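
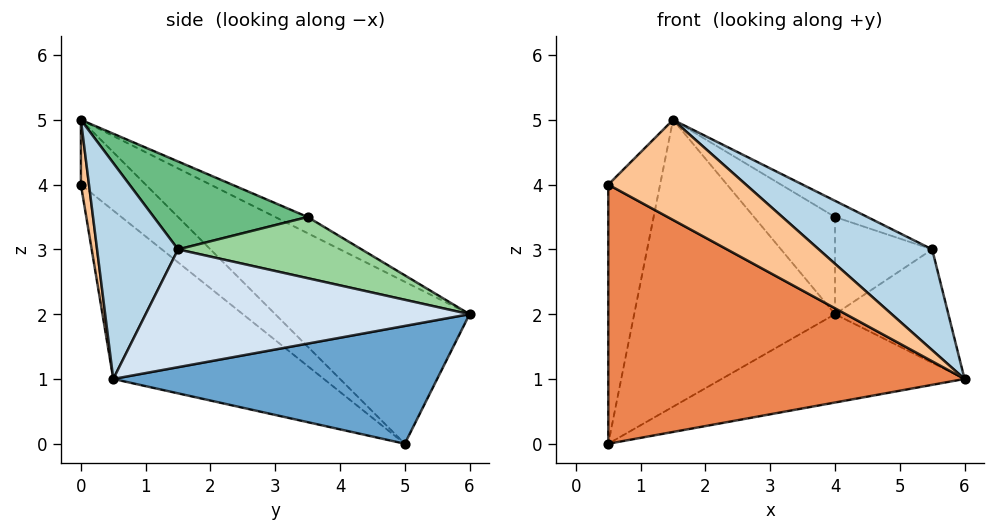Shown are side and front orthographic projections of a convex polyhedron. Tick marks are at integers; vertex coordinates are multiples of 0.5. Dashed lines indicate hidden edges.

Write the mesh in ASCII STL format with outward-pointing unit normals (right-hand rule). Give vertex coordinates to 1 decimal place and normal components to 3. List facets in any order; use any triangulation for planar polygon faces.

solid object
 facet normal 0.406 0.304 -0.862
  outer loop
   vertex 4.0 6.0 2.0
   vertex 6.0 0.5 1.0
   vertex 0.5 5.0 0.0
  endloop
 endfacet
 facet normal -0.528 0.545 0.651
  outer loop
   vertex 4.0 6.0 2.0
   vertex 0.5 5.0 0.0
   vertex 1.5 0.0 5.0
  endloop
 endfacet
 facet normal 0.509 -0.712 0.483
  outer loop
   vertex 5.5 1.5 3.0
   vertex 1.5 0.0 5.0
   vertex 6.0 0.5 1.0
  endloop
 endfacet
 facet normal 0.942 0.330 0.071
  outer loop
   vertex 5.5 1.5 3.0
   vertex 6.0 0.5 1.0
   vertex 4.0 6.0 2.0
  endloop
 endfacet
 facet normal -0.346 -0.586 -0.733
  outer loop
   vertex 0.5 0.0 4.0
   vertex 0.5 5.0 0.0
   vertex 6.0 0.5 1.0
  endloop
 endfacet
 facet normal -0.615 0.492 0.615
  outer loop
   vertex 0.5 0.0 4.0
   vertex 1.5 0.0 5.0
   vertex 0.5 5.0 0.0
  endloop
 endfacet
 facet normal 0.059 -0.997 -0.059
  outer loop
   vertex 0.5 0.0 4.0
   vertex 6.0 0.5 1.0
   vertex 1.5 0.0 5.0
  endloop
 endfacet
 facet normal -0.202 0.504 0.840
  outer loop
   vertex 4.0 3.5 3.5
   vertex 4.0 6.0 2.0
   vertex 1.5 0.0 5.0
  endloop
 endfacet
 facet normal 0.419 0.088 0.904
  outer loop
   vertex 4.0 3.5 3.5
   vertex 1.5 0.0 5.0
   vertex 5.5 1.5 3.0
  endloop
 endfacet
 facet normal 0.697 0.369 0.615
  outer loop
   vertex 4.0 3.5 3.5
   vertex 5.5 1.5 3.0
   vertex 4.0 6.0 2.0
  endloop
 endfacet
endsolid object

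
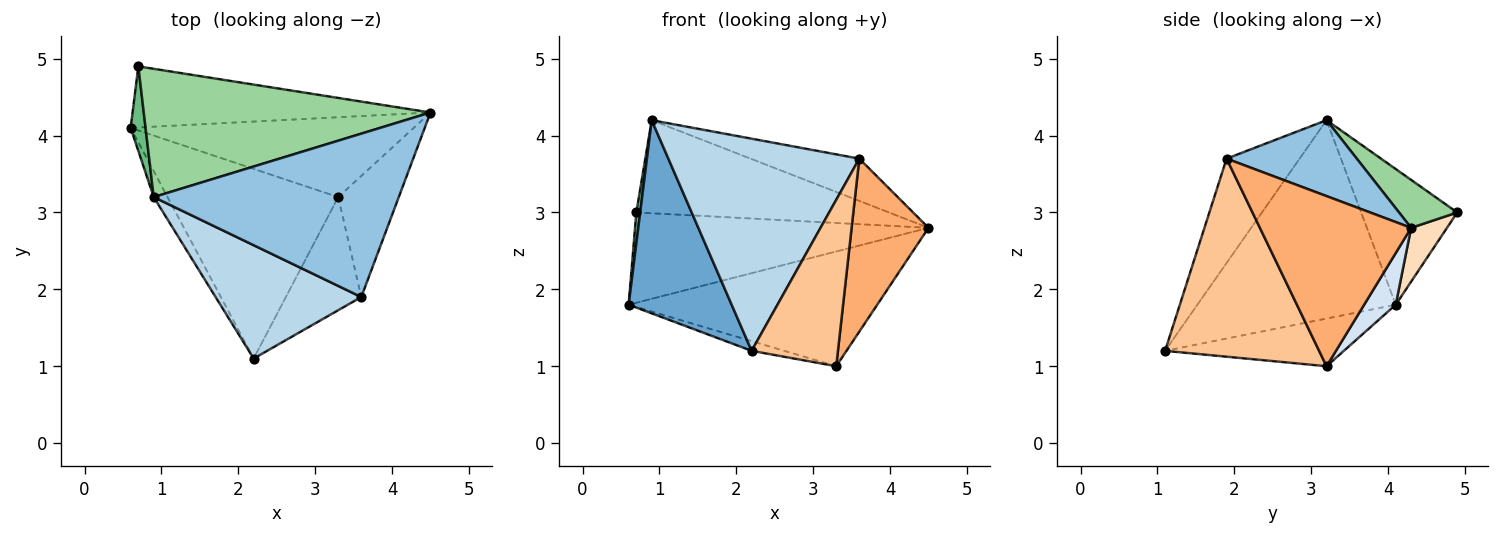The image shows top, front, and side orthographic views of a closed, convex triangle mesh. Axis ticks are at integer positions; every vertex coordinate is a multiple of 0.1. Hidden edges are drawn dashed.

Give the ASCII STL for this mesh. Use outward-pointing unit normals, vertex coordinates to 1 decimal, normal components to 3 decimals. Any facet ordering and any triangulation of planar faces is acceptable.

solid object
 facet normal -0.886 -0.460 -0.062
  outer loop
   vertex 0.9 3.2 4.2
   vertex 0.6 4.1 1.8
   vertex 2.2 1.1 1.2
  endloop
 endfacet
 facet normal 0.287 0.240 0.927
  outer loop
   vertex 3.6 1.9 3.7
   vertex 4.5 4.3 2.8
   vertex 0.9 3.2 4.2
  endloop
 endfacet
 facet normal -0.320 -0.836 0.446
  outer loop
   vertex 3.6 1.9 3.7
   vertex 0.9 3.2 4.2
   vertex 2.2 1.1 1.2
  endloop
 endfacet
 facet normal 0.104 0.816 -0.568
  outer loop
   vertex 3.3 3.2 1.0
   vertex 0.6 4.1 1.8
   vertex 4.5 4.3 2.8
  endloop
 endfacet
 facet normal -0.269 0.049 -0.962
  outer loop
   vertex 3.3 3.2 1.0
   vertex 2.2 1.1 1.2
   vertex 0.6 4.1 1.8
  endloop
 endfacet
 facet normal 0.850 -0.432 -0.302
  outer loop
   vertex 3.3 3.2 1.0
   vertex 4.5 4.3 2.8
   vertex 3.6 1.9 3.7
  endloop
 endfacet
 facet normal 0.828 -0.464 -0.315
  outer loop
   vertex 3.3 3.2 1.0
   vertex 3.6 1.9 3.7
   vertex 2.2 1.1 1.2
  endloop
 endfacet
 facet normal 0.101 0.824 -0.558
  outer loop
   vertex 0.7 4.9 3.0
   vertex 4.5 4.3 2.8
   vertex 0.6 4.1 1.8
  endloop
 endfacet
 facet normal -0.993 -0.040 0.109
  outer loop
   vertex 0.7 4.9 3.0
   vertex 0.6 4.1 1.8
   vertex 0.9 3.2 4.2
  endloop
 endfacet
 facet normal 0.134 0.582 0.802
  outer loop
   vertex 0.7 4.9 3.0
   vertex 0.9 3.2 4.2
   vertex 4.5 4.3 2.8
  endloop
 endfacet
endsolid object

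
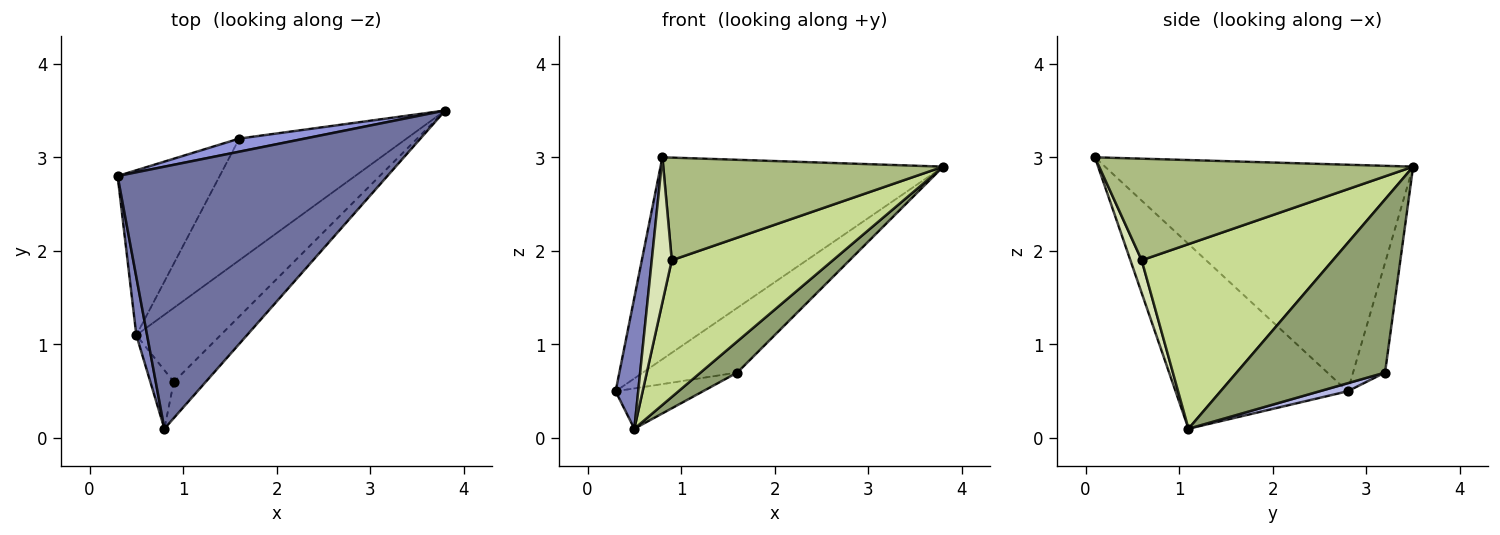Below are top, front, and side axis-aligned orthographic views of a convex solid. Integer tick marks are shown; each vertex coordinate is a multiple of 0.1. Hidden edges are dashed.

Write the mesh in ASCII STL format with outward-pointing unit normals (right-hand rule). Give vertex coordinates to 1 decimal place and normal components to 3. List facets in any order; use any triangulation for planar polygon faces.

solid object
 facet normal -0.554 0.508 0.660
  outer loop
   vertex 0.8 0.1 3.0
   vertex 3.8 3.5 2.9
   vertex 0.3 2.8 0.5
  endloop
 endfacet
 facet normal -0.990 -0.130 0.058
  outer loop
   vertex 0.5 1.1 0.1
   vertex 0.8 0.1 3.0
   vertex 0.3 2.8 0.5
  endloop
 endfacet
 facet normal -0.315 0.930 0.188
  outer loop
   vertex 1.6 3.2 0.7
   vertex 0.3 2.8 0.5
   vertex 3.8 3.5 2.9
  endloop
 endfacet
 facet normal 0.076 0.237 -0.969
  outer loop
   vertex 1.6 3.2 0.7
   vertex 0.5 1.1 0.1
   vertex 0.3 2.8 0.5
  endloop
 endfacet
 facet normal 0.708 -0.175 -0.684
  outer loop
   vertex 1.6 3.2 0.7
   vertex 3.8 3.5 2.9
   vertex 0.5 1.1 0.1
  endloop
 endfacet
 facet normal 0.727 -0.648 -0.228
  outer loop
   vertex 0.9 0.6 1.9
   vertex 3.8 3.5 2.9
   vertex 0.8 0.1 3.0
  endloop
 endfacet
 facet normal 0.722 -0.608 -0.329
  outer loop
   vertex 0.9 0.6 1.9
   vertex 0.5 1.1 0.1
   vertex 3.8 3.5 2.9
  endloop
 endfacet
 facet normal 0.464 -0.822 -0.331
  outer loop
   vertex 0.9 0.6 1.9
   vertex 0.8 0.1 3.0
   vertex 0.5 1.1 0.1
  endloop
 endfacet
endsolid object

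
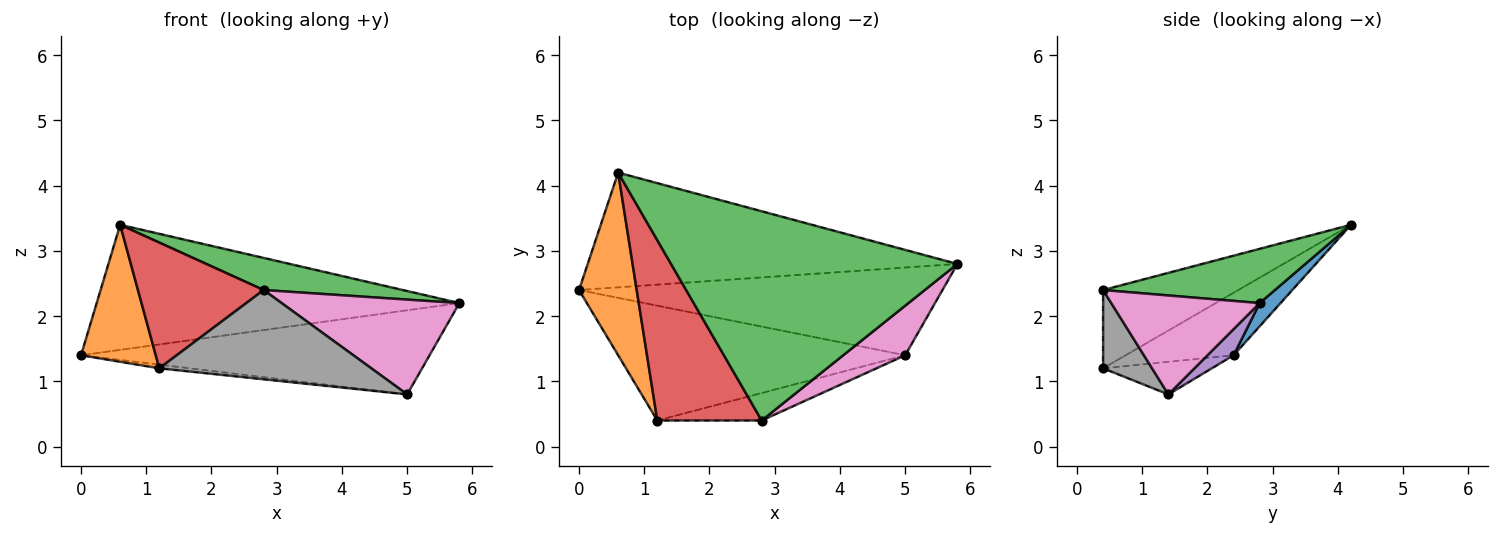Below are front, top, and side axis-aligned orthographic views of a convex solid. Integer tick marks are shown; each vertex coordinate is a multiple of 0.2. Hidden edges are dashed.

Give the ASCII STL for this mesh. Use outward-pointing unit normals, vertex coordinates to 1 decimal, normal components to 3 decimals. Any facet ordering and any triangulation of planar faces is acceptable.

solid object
 facet normal 0.042 0.736 -0.675
  outer loop
   vertex 0.6 4.2 3.4
   vertex 5.8 2.8 2.2
   vertex 0.0 2.4 1.4
  endloop
 endfacet
 facet normal -0.655 -0.453 0.605
  outer loop
   vertex 0.6 4.2 3.4
   vertex 0.0 2.4 1.4
   vertex 1.2 0.4 1.2
  endloop
 endfacet
 facet normal 0.184 -0.149 0.972
  outer loop
   vertex 2.8 0.4 2.4
   vertex 5.8 2.8 2.2
   vertex 0.6 4.2 3.4
  endloop
 endfacet
 facet normal -0.524 -0.487 0.699
  outer loop
   vertex 2.8 0.4 2.4
   vertex 0.6 4.2 3.4
   vertex 1.2 0.4 1.2
  endloop
 endfacet
 facet normal 0.052 0.691 -0.721
  outer loop
   vertex 5.0 1.4 0.8
   vertex 0.0 2.4 1.4
   vertex 5.8 2.8 2.2
  endloop
 endfacet
 facet normal -0.113 0.032 -0.993
  outer loop
   vertex 5.0 1.4 0.8
   vertex 1.2 0.4 1.2
   vertex 0.0 2.4 1.4
  endloop
 endfacet
 facet normal 0.595 -0.712 0.373
  outer loop
   vertex 5.0 1.4 0.8
   vertex 5.8 2.8 2.2
   vertex 2.8 0.4 2.4
  endloop
 endfacet
 facet normal 0.215 -0.933 -0.287
  outer loop
   vertex 5.0 1.4 0.8
   vertex 2.8 0.4 2.4
   vertex 1.2 0.4 1.2
  endloop
 endfacet
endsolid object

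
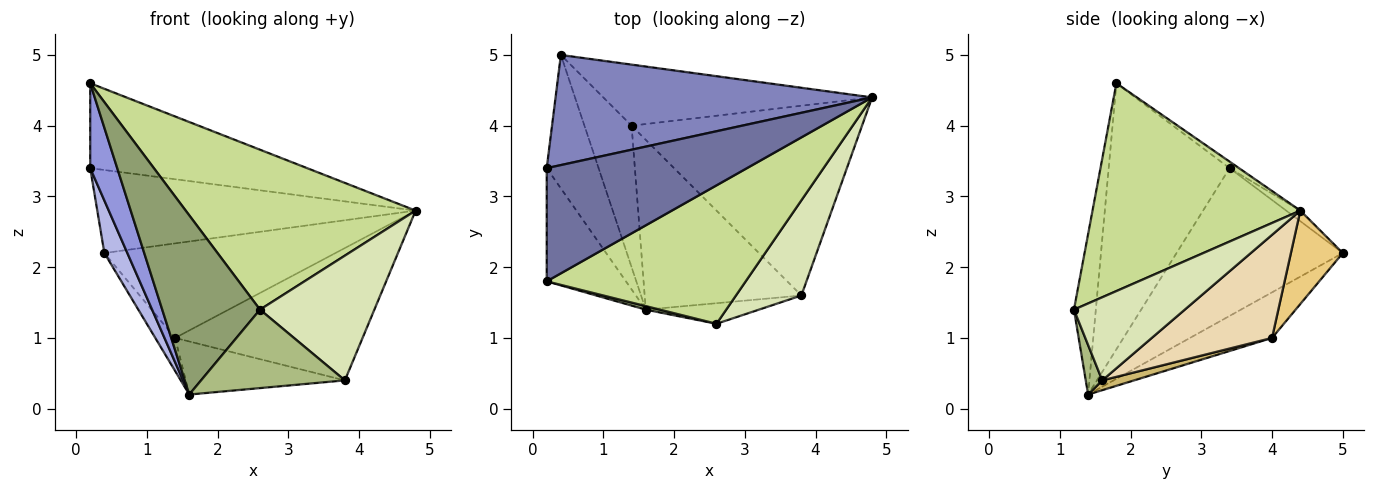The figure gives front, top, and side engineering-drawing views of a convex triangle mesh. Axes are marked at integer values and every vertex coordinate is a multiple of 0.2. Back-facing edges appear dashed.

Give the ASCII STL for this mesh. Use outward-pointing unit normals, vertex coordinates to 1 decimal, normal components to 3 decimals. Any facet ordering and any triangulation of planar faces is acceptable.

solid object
 facet normal -0.026 0.600 0.800
  outer loop
   vertex 0.2 3.4 3.4
   vertex 0.2 1.8 4.6
   vertex 4.8 4.4 2.8
  endloop
 endfacet
 facet normal -0.027 0.602 0.798
  outer loop
   vertex 0.2 3.4 3.4
   vertex 4.8 4.4 2.8
   vertex 0.4 5.0 2.2
  endloop
 endfacet
 facet normal -0.937 -0.209 -0.279
  outer loop
   vertex 0.2 3.4 3.4
   vertex 1.6 1.4 0.2
   vertex 0.2 1.8 4.6
  endloop
 endfacet
 facet normal -0.936 -0.129 -0.328
  outer loop
   vertex 0.2 3.4 3.4
   vertex 0.4 5.0 2.2
   vertex 1.6 1.4 0.2
  endloop
 endfacet
 facet normal -0.218 -0.976 0.019
  outer loop
   vertex 2.6 1.2 1.4
   vertex 0.2 1.8 4.6
   vertex 1.6 1.4 0.2
  endloop
 endfacet
 facet normal 0.110 -0.961 -0.252
  outer loop
   vertex 2.6 1.2 1.4
   vertex 1.6 1.4 0.2
   vertex 3.8 1.6 0.4
  endloop
 endfacet
 facet normal 0.564 -0.624 0.540
  outer loop
   vertex 2.6 1.2 1.4
   vertex 4.8 4.4 2.8
   vertex 0.2 1.8 4.6
  endloop
 endfacet
 facet normal 0.610 -0.630 0.480
  outer loop
   vertex 2.6 1.2 1.4
   vertex 3.8 1.6 0.4
   vertex 4.8 4.4 2.8
  endloop
 endfacet
 facet normal -0.685 0.165 -0.709
  outer loop
   vertex 1.4 4.0 1.0
   vertex 1.6 1.4 0.2
   vertex 0.4 5.0 2.2
  endloop
 endfacet
 facet normal 0.060 0.298 -0.953
  outer loop
   vertex 1.4 4.0 1.0
   vertex 3.8 1.6 0.4
   vertex 1.6 1.4 0.2
  endloop
 endfacet
 facet normal 0.185 0.825 -0.533
  outer loop
   vertex 1.4 4.0 1.0
   vertex 0.4 5.0 2.2
   vertex 4.8 4.4 2.8
  endloop
 endfacet
 facet normal 0.344 0.537 -0.770
  outer loop
   vertex 1.4 4.0 1.0
   vertex 4.8 4.4 2.8
   vertex 3.8 1.6 0.4
  endloop
 endfacet
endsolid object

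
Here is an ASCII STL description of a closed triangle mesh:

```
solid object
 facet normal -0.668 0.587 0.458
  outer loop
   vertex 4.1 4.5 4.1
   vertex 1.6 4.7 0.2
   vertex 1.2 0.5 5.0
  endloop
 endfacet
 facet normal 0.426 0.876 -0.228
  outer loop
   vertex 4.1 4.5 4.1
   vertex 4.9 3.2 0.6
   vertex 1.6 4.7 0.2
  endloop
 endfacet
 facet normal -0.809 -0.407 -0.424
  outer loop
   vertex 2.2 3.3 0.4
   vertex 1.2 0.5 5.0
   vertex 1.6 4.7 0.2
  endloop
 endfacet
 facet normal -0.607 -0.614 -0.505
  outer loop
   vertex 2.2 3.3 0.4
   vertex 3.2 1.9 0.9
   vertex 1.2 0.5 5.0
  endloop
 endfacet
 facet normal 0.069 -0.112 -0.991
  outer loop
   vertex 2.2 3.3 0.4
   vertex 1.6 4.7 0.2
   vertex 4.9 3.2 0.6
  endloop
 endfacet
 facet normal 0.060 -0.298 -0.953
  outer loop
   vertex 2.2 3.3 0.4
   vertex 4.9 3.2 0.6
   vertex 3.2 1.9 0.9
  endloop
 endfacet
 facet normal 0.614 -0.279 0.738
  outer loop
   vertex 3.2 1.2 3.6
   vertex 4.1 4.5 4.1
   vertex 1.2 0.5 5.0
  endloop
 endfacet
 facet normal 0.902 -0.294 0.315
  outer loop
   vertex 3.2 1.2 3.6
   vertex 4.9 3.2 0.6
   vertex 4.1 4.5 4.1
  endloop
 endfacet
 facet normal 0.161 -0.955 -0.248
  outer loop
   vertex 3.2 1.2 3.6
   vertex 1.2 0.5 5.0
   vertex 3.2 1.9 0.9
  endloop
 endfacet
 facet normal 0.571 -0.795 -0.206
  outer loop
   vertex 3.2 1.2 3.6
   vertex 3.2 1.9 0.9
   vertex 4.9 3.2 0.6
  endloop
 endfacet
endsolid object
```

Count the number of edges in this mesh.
15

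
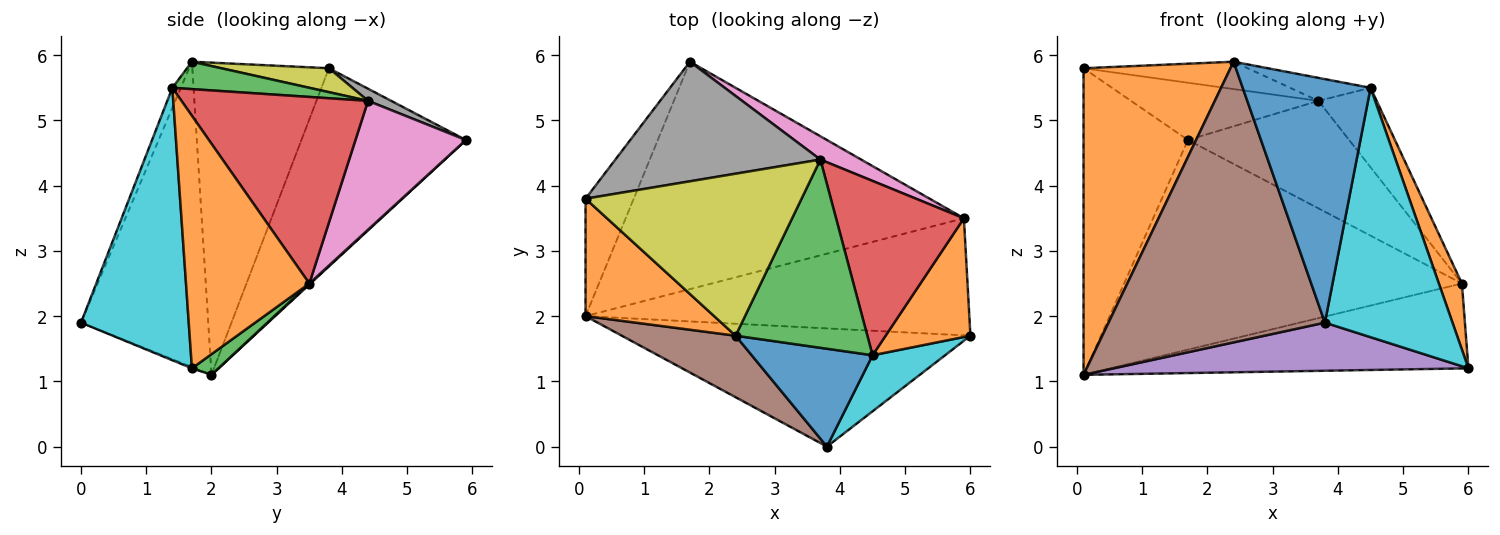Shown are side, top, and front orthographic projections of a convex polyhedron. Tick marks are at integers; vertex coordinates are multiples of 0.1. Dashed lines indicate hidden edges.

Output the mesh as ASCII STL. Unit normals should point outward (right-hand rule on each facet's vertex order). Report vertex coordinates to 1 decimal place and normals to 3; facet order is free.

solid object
 facet normal -0.827 0.525 -0.201
  outer loop
   vertex 0.1 3.8 5.8
   vertex 1.7 5.9 4.7
   vertex 0.1 2.0 1.1
  endloop
 endfacet
 facet normal -0.656 -0.705 0.270
  outer loop
   vertex 0.1 3.8 5.8
   vertex 0.1 2.0 1.1
   vertex 2.4 1.7 5.9
  endloop
 endfacet
 facet normal 0.044 0.587 -0.809
  outer loop
   vertex 5.9 3.5 2.5
   vertex 6.0 1.7 1.2
   vertex 0.1 2.0 1.1
  endloop
 endfacet
 facet normal 0.002 0.678 -0.735
  outer loop
   vertex 5.9 3.5 2.5
   vertex 0.1 2.0 1.1
   vertex 1.7 5.9 4.7
  endloop
 endfacet
 facet normal -0.003 -0.377 -0.926
  outer loop
   vertex 3.8 0.0 1.9
   vertex 0.1 2.0 1.1
   vertex 6.0 1.7 1.2
  endloop
 endfacet
 facet normal -0.498 -0.847 0.186
  outer loop
   vertex 3.8 0.0 1.9
   vertex 2.4 1.7 5.9
   vertex 0.1 2.0 1.1
  endloop
 endfacet
 facet normal 0.556 0.812 0.176
  outer loop
   vertex 3.7 4.4 5.3
   vertex 5.9 3.5 2.5
   vertex 1.7 5.9 4.7
  endloop
 endfacet
 facet normal 0.053 0.431 0.901
  outer loop
   vertex 3.7 4.4 5.3
   vertex 1.7 5.9 4.7
   vertex 0.1 3.8 5.8
  endloop
 endfacet
 facet normal 0.109 0.166 0.980
  outer loop
   vertex 3.7 4.4 5.3
   vertex 0.1 3.8 5.8
   vertex 2.4 1.7 5.9
  endloop
 endfacet
 facet normal 0.636 -0.753 0.169
  outer loop
   vertex 4.5 1.4 5.5
   vertex 3.8 0.0 1.9
   vertex 6.0 1.7 1.2
  endloop
 endfacet
 facet normal -0.061 -0.926 0.372
  outer loop
   vertex 4.5 1.4 5.5
   vertex 2.4 1.7 5.9
   vertex 3.8 0.0 1.9
  endloop
 endfacet
 facet normal 0.933 -0.175 0.313
  outer loop
   vertex 4.5 1.4 5.5
   vertex 6.0 1.7 1.2
   vertex 5.9 3.5 2.5
  endloop
 endfacet
 facet normal 0.202 0.119 0.972
  outer loop
   vertex 4.5 1.4 5.5
   vertex 3.7 4.4 5.3
   vertex 2.4 1.7 5.9
  endloop
 endfacet
 facet normal 0.799 0.250 0.547
  outer loop
   vertex 4.5 1.4 5.5
   vertex 5.9 3.5 2.5
   vertex 3.7 4.4 5.3
  endloop
 endfacet
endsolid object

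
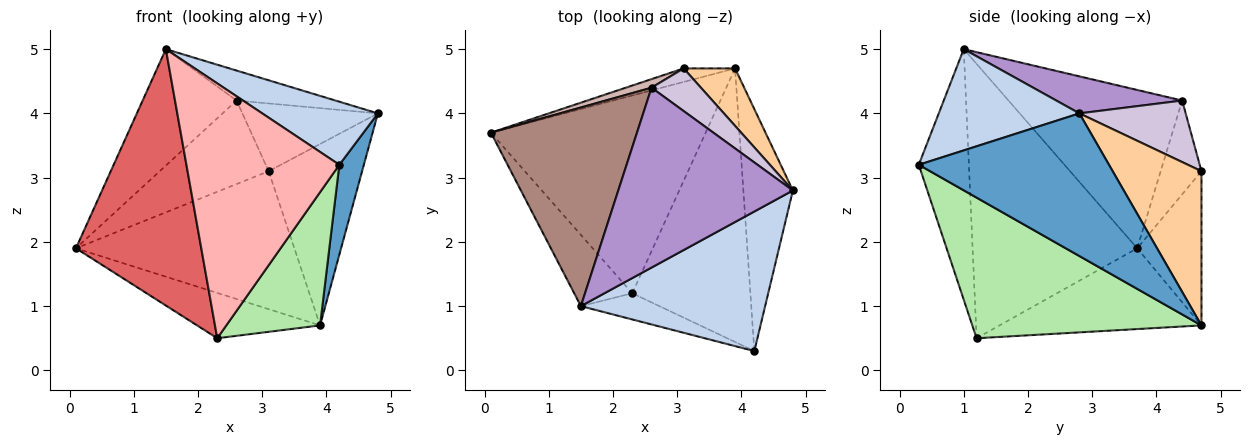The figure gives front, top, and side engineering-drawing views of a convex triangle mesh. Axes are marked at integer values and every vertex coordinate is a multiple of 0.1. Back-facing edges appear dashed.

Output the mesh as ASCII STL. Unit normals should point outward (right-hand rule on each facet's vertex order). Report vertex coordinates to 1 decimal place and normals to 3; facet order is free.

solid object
 facet normal 0.938 -0.121 -0.325
  outer loop
   vertex 3.9 4.7 0.7
   vertex 4.8 2.8 4.0
   vertex 4.2 0.3 3.2
  endloop
 endfacet
 facet normal 0.448 -0.368 0.815
  outer loop
   vertex 1.5 1.0 5.0
   vertex 4.2 0.3 3.2
   vertex 4.8 2.8 4.0
  endloop
 endfacet
 facet normal -0.281 0.955 -0.094
  outer loop
   vertex 3.1 4.7 3.1
   vertex 3.9 4.7 0.7
   vertex 0.1 3.7 1.9
  endloop
 endfacet
 facet normal 0.671 0.707 0.224
  outer loop
   vertex 3.1 4.7 3.1
   vertex 4.8 2.8 4.0
   vertex 3.9 4.7 0.7
  endloop
 endfacet
 facet normal -0.344 0.210 -0.915
  outer loop
   vertex 2.3 1.2 0.5
   vertex 0.1 3.7 1.9
   vertex 3.9 4.7 0.7
  endloop
 endfacet
 facet normal 0.731 -0.299 -0.614
  outer loop
   vertex 2.3 1.2 0.5
   vertex 3.9 4.7 0.7
   vertex 4.2 0.3 3.2
  endloop
 endfacet
 facet normal -0.785 -0.597 -0.166
  outer loop
   vertex 2.3 1.2 0.5
   vertex 1.5 1.0 5.0
   vertex 0.1 3.7 1.9
  endloop
 endfacet
 facet normal -0.310 -0.946 -0.097
  outer loop
   vertex 2.3 1.2 0.5
   vertex 4.2 0.3 3.2
   vertex 1.5 1.0 5.0
  endloop
 endfacet
 facet normal 0.205 0.161 0.965
  outer loop
   vertex 2.6 4.4 4.2
   vertex 1.5 1.0 5.0
   vertex 4.8 2.8 4.0
  endloop
 endfacet
 facet normal 0.553 0.705 0.444
  outer loop
   vertex 2.6 4.4 4.2
   vertex 4.8 2.8 4.0
   vertex 3.1 4.7 3.1
  endloop
 endfacet
 facet normal -0.683 0.369 0.630
  outer loop
   vertex 2.6 4.4 4.2
   vertex 0.1 3.7 1.9
   vertex 1.5 1.0 5.0
  endloop
 endfacet
 facet normal -0.349 0.932 0.096
  outer loop
   vertex 2.6 4.4 4.2
   vertex 3.1 4.7 3.1
   vertex 0.1 3.7 1.9
  endloop
 endfacet
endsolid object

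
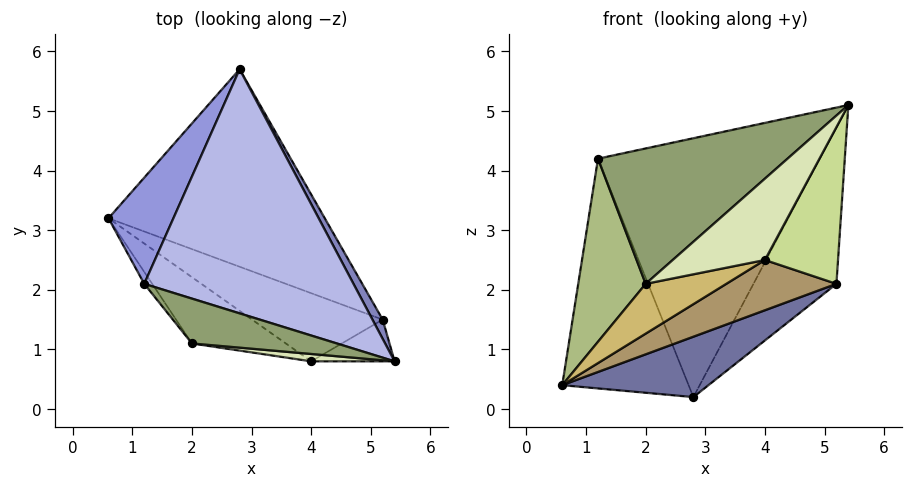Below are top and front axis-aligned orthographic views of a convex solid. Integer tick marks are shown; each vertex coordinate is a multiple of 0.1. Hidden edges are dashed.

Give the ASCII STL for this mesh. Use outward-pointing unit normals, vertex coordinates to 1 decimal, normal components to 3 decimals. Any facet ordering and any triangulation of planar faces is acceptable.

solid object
 facet normal 0.238 -0.284 -0.929
  outer loop
   vertex 5.2 1.5 2.1
   vertex 0.6 3.2 0.4
   vertex 2.8 5.7 0.2
  endloop
 endfacet
 facet normal 0.854 0.517 0.064
  outer loop
   vertex 5.2 1.5 2.1
   vertex 2.8 5.7 0.2
   vertex 5.4 0.8 5.1
  endloop
 endfacet
 facet normal -0.705 0.644 0.298
  outer loop
   vertex 1.2 2.1 4.2
   vertex 2.8 5.7 0.2
   vertex 0.6 3.2 0.4
  endloop
 endfacet
 facet normal 0.078 0.725 0.684
  outer loop
   vertex 1.2 2.1 4.2
   vertex 5.4 0.8 5.1
   vertex 2.8 5.7 0.2
  endloop
 endfacet
 facet normal -0.340 -0.893 0.296
  outer loop
   vertex 2.0 1.1 2.1
   vertex 5.4 0.8 5.1
   vertex 1.2 2.1 4.2
  endloop
 endfacet
 facet normal -0.817 -0.575 -0.037
  outer loop
   vertex 2.0 1.1 2.1
   vertex 1.2 2.1 4.2
   vertex 0.6 3.2 0.4
  endloop
 endfacet
 facet normal 0.431 -0.872 -0.232
  outer loop
   vertex 4.0 0.8 2.5
   vertex 5.2 1.5 2.1
   vertex 5.4 0.8 5.1
  endloop
 endfacet
 facet normal -0.165 -0.982 0.089
  outer loop
   vertex 4.0 0.8 2.5
   vertex 5.4 0.8 5.1
   vertex 2.0 1.1 2.1
  endloop
 endfacet
 facet normal 0.078 -0.592 -0.802
  outer loop
   vertex 4.0 0.8 2.5
   vertex 0.6 3.2 0.4
   vertex 5.2 1.5 2.1
  endloop
 endfacet
 facet normal 0.070 -0.599 -0.798
  outer loop
   vertex 4.0 0.8 2.5
   vertex 2.0 1.1 2.1
   vertex 0.6 3.2 0.4
  endloop
 endfacet
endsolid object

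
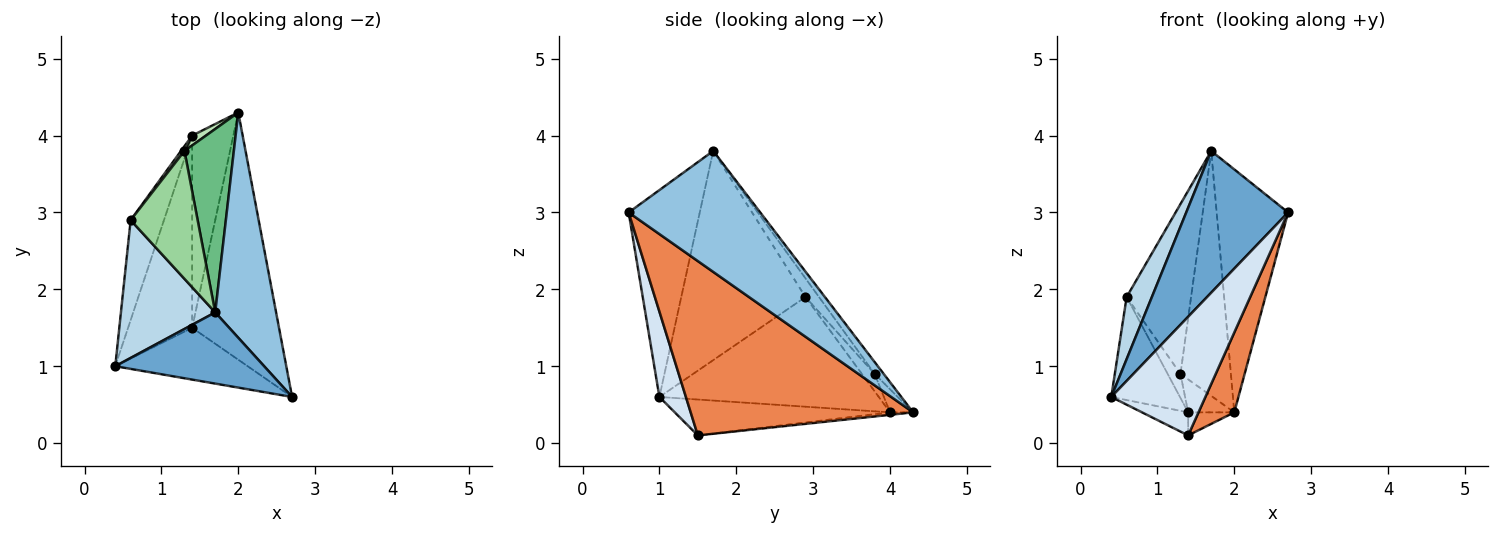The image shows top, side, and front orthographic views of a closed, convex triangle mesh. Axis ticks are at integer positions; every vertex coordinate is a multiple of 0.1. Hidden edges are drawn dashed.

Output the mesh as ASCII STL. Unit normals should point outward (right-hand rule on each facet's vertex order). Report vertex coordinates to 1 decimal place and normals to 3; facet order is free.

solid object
 facet normal -0.529 -0.758 0.381
  outer loop
   vertex 1.7 1.7 3.8
   vertex 0.4 1.0 0.6
   vertex 2.7 0.6 3.0
  endloop
 endfacet
 facet normal 0.804 0.436 0.405
  outer loop
   vertex 1.7 1.7 3.8
   vertex 2.7 0.6 3.0
   vertex 2.0 4.3 0.4
  endloop
 endfacet
 facet normal -0.896 -0.182 0.404
  outer loop
   vertex 0.6 2.9 1.9
   vertex 0.4 1.0 0.6
   vertex 1.7 1.7 3.8
  endloop
 endfacet
 facet normal 0.250 -0.887 -0.387
  outer loop
   vertex 1.4 1.5 0.1
   vertex 2.7 0.6 3.0
   vertex 0.4 1.0 0.6
  endloop
 endfacet
 facet normal 0.886 -0.143 -0.441
  outer loop
   vertex 1.4 1.5 0.1
   vertex 2.0 4.3 0.4
   vertex 2.7 0.6 3.0
  endloop
 endfacet
 facet normal -0.917 0.287 -0.278
  outer loop
   vertex 1.4 4.0 0.4
   vertex 0.4 1.0 0.6
   vertex 0.6 2.9 1.9
  endloop
 endfacet
 facet normal -0.486 0.104 -0.868
  outer loop
   vertex 1.4 4.0 0.4
   vertex 1.4 1.5 0.1
   vertex 0.4 1.0 0.6
  endloop
 endfacet
 facet normal -0.059 0.119 -0.991
  outer loop
   vertex 1.4 4.0 0.4
   vertex 2.0 4.3 0.4
   vertex 1.4 1.5 0.1
  endloop
 endfacet
 facet normal -0.142 0.792 0.593
  outer loop
   vertex 1.3 3.8 0.9
   vertex 1.7 1.7 3.8
   vertex 2.0 4.3 0.4
  endloop
 endfacet
 facet normal -0.165 0.788 0.593
  outer loop
   vertex 1.3 3.8 0.9
   vertex 0.6 2.9 1.9
   vertex 1.7 1.7 3.8
  endloop
 endfacet
 facet normal -0.432 0.864 0.259
  outer loop
   vertex 1.3 3.8 0.9
   vertex 2.0 4.3 0.4
   vertex 1.4 4.0 0.4
  endloop
 endfacet
 facet normal -0.700 0.700 0.140
  outer loop
   vertex 1.3 3.8 0.9
   vertex 1.4 4.0 0.4
   vertex 0.6 2.9 1.9
  endloop
 endfacet
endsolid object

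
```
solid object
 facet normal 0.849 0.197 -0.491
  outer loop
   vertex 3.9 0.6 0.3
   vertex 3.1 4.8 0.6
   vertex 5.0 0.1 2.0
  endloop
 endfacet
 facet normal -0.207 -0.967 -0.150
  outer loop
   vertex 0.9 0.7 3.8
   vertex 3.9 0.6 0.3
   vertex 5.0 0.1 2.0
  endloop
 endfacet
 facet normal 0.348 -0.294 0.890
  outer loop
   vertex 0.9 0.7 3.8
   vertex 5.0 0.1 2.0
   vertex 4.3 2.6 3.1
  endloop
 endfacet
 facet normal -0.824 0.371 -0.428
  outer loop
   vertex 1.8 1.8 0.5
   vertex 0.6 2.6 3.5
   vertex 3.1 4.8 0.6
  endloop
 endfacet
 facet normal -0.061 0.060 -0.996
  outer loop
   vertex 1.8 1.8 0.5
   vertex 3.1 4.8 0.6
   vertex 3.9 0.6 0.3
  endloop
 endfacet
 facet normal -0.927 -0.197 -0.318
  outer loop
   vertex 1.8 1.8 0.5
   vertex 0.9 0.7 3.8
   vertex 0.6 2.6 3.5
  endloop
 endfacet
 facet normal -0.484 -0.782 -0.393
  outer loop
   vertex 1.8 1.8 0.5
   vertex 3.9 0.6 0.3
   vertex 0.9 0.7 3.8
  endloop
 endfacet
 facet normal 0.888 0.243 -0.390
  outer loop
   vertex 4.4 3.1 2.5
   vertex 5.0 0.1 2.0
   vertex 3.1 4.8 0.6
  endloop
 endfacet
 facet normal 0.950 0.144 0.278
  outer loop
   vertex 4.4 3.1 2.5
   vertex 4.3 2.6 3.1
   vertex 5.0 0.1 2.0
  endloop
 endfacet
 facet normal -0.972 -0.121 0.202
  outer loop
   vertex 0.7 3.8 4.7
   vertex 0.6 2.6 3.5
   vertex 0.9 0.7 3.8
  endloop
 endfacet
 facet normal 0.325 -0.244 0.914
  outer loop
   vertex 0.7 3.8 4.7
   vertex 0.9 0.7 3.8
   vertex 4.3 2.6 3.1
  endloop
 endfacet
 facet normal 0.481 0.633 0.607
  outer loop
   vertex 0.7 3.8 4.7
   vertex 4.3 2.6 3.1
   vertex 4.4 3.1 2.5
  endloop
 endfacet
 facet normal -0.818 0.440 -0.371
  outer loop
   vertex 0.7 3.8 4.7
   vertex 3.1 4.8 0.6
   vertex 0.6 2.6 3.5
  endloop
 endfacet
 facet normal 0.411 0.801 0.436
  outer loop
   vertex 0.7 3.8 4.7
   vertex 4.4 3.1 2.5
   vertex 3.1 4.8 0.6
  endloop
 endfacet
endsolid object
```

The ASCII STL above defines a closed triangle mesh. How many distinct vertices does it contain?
9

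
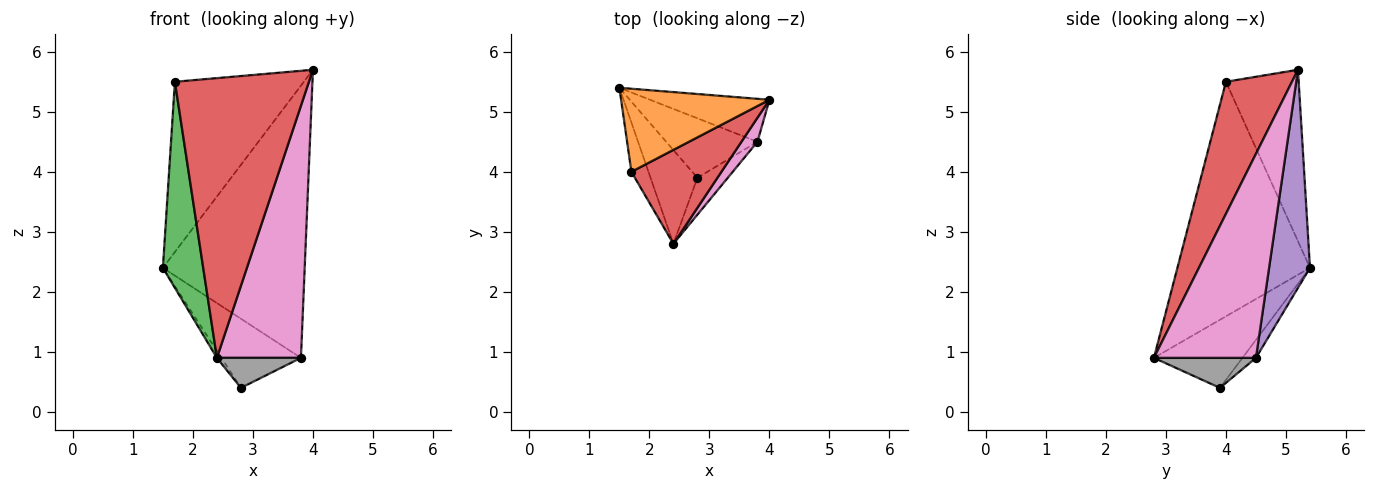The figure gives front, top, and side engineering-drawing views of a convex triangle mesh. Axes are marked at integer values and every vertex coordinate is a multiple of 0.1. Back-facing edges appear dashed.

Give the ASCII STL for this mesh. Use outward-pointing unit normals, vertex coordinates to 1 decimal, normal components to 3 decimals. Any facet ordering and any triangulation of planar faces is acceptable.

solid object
 facet normal -0.823 0.042 -0.566
  outer loop
   vertex 2.8 3.9 0.4
   vertex 2.4 2.8 0.9
   vertex 1.5 5.4 2.4
  endloop
 endfacet
 facet normal -0.452 0.802 0.391
  outer loop
   vertex 1.7 4.0 5.5
   vertex 4.0 5.2 5.7
   vertex 1.5 5.4 2.4
  endloop
 endfacet
 facet normal -0.954 -0.290 -0.070
  outer loop
   vertex 1.7 4.0 5.5
   vertex 1.5 5.4 2.4
   vertex 2.4 2.8 0.9
  endloop
 endfacet
 facet normal 0.423 -0.859 0.288
  outer loop
   vertex 1.7 4.0 5.5
   vertex 2.4 2.8 0.9
   vertex 4.0 5.2 5.7
  endloop
 endfacet
 facet normal 0.274 0.950 -0.150
  outer loop
   vertex 3.8 4.5 0.9
   vertex 1.5 5.4 2.4
   vertex 4.0 5.2 5.7
  endloop
 endfacet
 facet normal -0.128 0.752 -0.647
  outer loop
   vertex 3.8 4.5 0.9
   vertex 2.8 3.9 0.4
   vertex 1.5 5.4 2.4
  endloop
 endfacet
 facet normal 0.771 -0.635 0.060
  outer loop
   vertex 3.8 4.5 0.9
   vertex 4.0 5.2 5.7
   vertex 2.4 2.8 0.9
  endloop
 endfacet
 facet normal 0.608 -0.501 -0.616
  outer loop
   vertex 3.8 4.5 0.9
   vertex 2.4 2.8 0.9
   vertex 2.8 3.9 0.4
  endloop
 endfacet
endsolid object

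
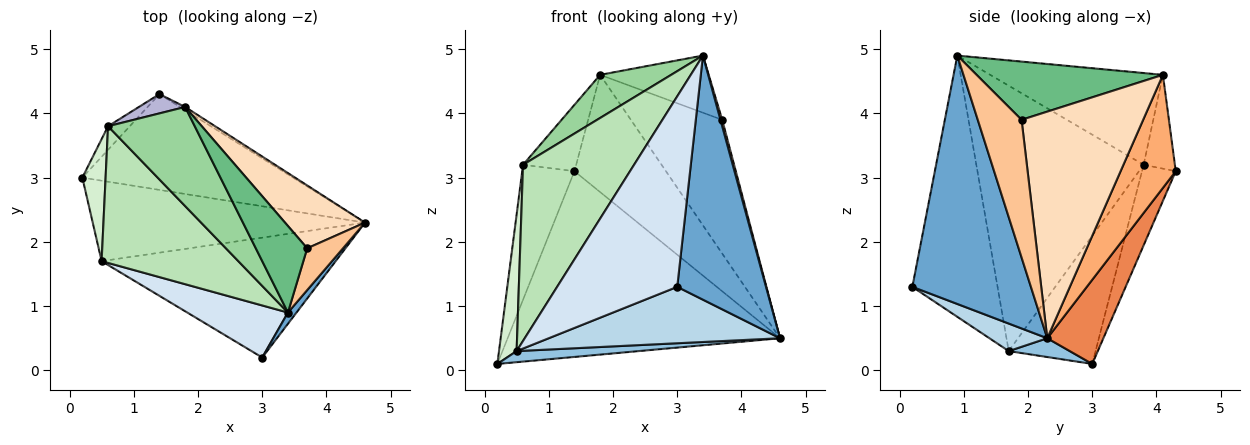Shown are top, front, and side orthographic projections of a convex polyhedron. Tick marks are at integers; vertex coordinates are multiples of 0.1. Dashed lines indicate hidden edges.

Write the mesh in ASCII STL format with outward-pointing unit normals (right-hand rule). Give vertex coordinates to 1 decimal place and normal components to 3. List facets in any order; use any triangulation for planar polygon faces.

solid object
 facet normal 0.800 -0.599 0.028
  outer loop
   vertex 3.4 0.9 4.9
   vertex 3.0 0.2 1.3
   vertex 4.6 2.3 0.5
  endloop
 endfacet
 facet normal 0.068 -0.136 -0.988
  outer loop
   vertex 0.5 1.7 0.3
   vertex 0.2 3.0 0.1
   vertex 4.6 2.3 0.5
  endloop
 endfacet
 facet normal 0.106 -0.423 -0.900
  outer loop
   vertex 0.5 1.7 0.3
   vertex 4.6 2.3 0.5
   vertex 3.0 0.2 1.3
  endloop
 endfacet
 facet normal -0.565 -0.796 0.218
  outer loop
   vertex 0.5 1.7 0.3
   vertex 3.0 0.2 1.3
   vertex 3.4 0.9 4.9
  endloop
 endfacet
 facet normal 0.180 0.874 -0.451
  outer loop
   vertex 1.4 4.3 3.1
   vertex 4.6 2.3 0.5
   vertex 0.2 3.0 0.1
  endloop
 endfacet
 facet normal 0.516 0.856 -0.023
  outer loop
   vertex 1.4 4.3 3.1
   vertex 1.8 4.1 4.6
   vertex 4.6 2.3 0.5
  endloop
 endfacet
 facet normal 0.967 -0.039 0.251
  outer loop
   vertex 3.7 1.9 3.9
   vertex 3.4 0.9 4.9
   vertex 4.6 2.3 0.5
  endloop
 endfacet
 facet normal 0.769 0.578 0.272
  outer loop
   vertex 3.7 1.9 3.9
   vertex 4.6 2.3 0.5
   vertex 1.8 4.1 4.6
  endloop
 endfacet
 facet normal 0.687 0.400 0.606
  outer loop
   vertex 3.7 1.9 3.9
   vertex 1.8 4.1 4.6
   vertex 3.4 0.9 4.9
  endloop
 endfacet
 facet normal -0.696 -0.286 0.658
  outer loop
   vertex 0.6 3.8 3.2
   vertex 3.4 0.9 4.9
   vertex 1.8 4.1 4.6
  endloop
 endfacet
 facet normal -0.766 -0.508 0.394
  outer loop
   vertex 0.6 3.8 3.2
   vertex 0.5 1.7 0.3
   vertex 3.4 0.9 4.9
  endloop
 endfacet
 facet normal -0.965 -0.196 0.175
  outer loop
   vertex 0.6 3.8 3.2
   vertex 0.2 3.0 0.1
   vertex 0.5 1.7 0.3
  endloop
 endfacet
 facet normal -0.537 0.831 -0.145
  outer loop
   vertex 0.6 3.8 3.2
   vertex 1.4 4.3 3.1
   vertex 0.2 3.0 0.1
  endloop
 endfacet
 facet normal -0.492 0.836 0.243
  outer loop
   vertex 0.6 3.8 3.2
   vertex 1.8 4.1 4.6
   vertex 1.4 4.3 3.1
  endloop
 endfacet
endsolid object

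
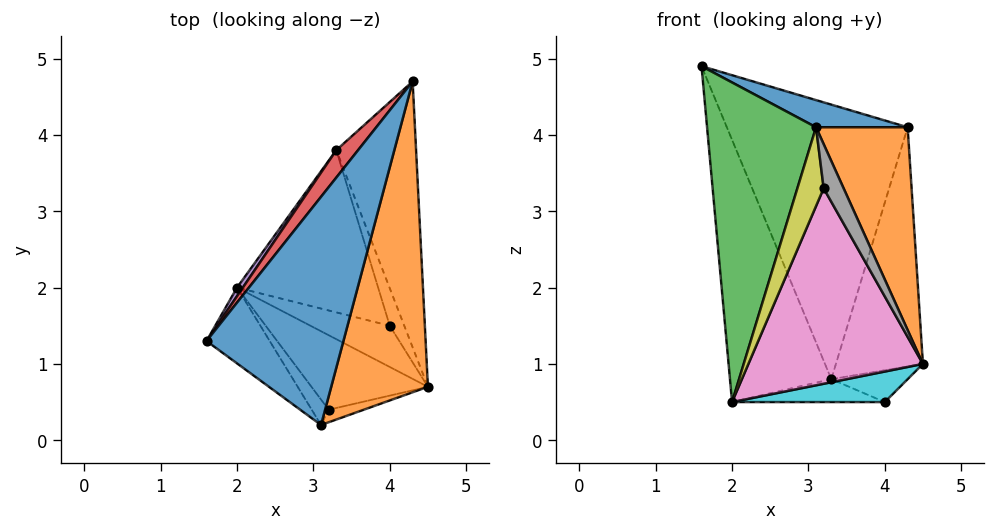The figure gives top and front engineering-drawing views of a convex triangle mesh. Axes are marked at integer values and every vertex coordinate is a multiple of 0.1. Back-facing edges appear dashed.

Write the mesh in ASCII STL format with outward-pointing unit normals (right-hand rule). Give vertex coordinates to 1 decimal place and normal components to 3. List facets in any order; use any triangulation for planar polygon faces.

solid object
 facet normal 0.405 -0.108 0.908
  outer loop
   vertex 3.1 0.2 4.1
   vertex 4.3 4.7 4.1
   vertex 1.6 1.3 4.9
  endloop
 endfacet
 facet normal 0.899 -0.240 0.367
  outer loop
   vertex 3.1 0.2 4.1
   vertex 4.5 0.7 1.0
   vertex 4.3 4.7 4.1
  endloop
 endfacet
 facet normal -0.642 -0.746 -0.177
  outer loop
   vertex 3.1 0.2 4.1
   vertex 1.6 1.3 4.9
   vertex 2.0 2.0 0.5
  endloop
 endfacet
 facet normal -0.774 0.630 0.063
  outer loop
   vertex 3.3 3.8 0.8
   vertex 1.6 1.3 4.9
   vertex 4.3 4.7 4.1
  endloop
 endfacet
 facet normal -0.812 0.583 0.019
  outer loop
   vertex 3.3 3.8 0.8
   vertex 2.0 2.0 0.5
   vertex 1.6 1.3 4.9
  endloop
 endfacet
 facet normal 0.880 0.318 -0.353
  outer loop
   vertex 3.3 3.8 0.8
   vertex 4.3 4.7 4.1
   vertex 4.5 0.7 1.0
  endloop
 endfacet
 facet normal -0.383 -0.863 -0.329
  outer loop
   vertex 3.2 0.4 3.3
   vertex 2.0 2.0 0.5
   vertex 4.5 0.7 1.0
  endloop
 endfacet
 facet normal -0.253 -0.931 -0.264
  outer loop
   vertex 3.2 0.4 3.3
   vertex 4.5 0.7 1.0
   vertex 3.1 0.2 4.1
  endloop
 endfacet
 facet normal -0.484 -0.833 -0.269
  outer loop
   vertex 3.2 0.4 3.3
   vertex 3.1 0.2 4.1
   vertex 2.0 2.0 0.5
  endloop
 endfacet
 facet normal -0.147 -0.589 -0.795
  outer loop
   vertex 4.0 1.5 0.5
   vertex 4.5 0.7 1.0
   vertex 2.0 2.0 0.5
  endloop
 endfacet
 facet normal 0.874 0.314 -0.371
  outer loop
   vertex 4.0 1.5 0.5
   vertex 3.3 3.8 0.8
   vertex 4.5 0.7 1.0
  endloop
 endfacet
 facet normal 0.035 0.140 -0.990
  outer loop
   vertex 4.0 1.5 0.5
   vertex 2.0 2.0 0.5
   vertex 3.3 3.8 0.8
  endloop
 endfacet
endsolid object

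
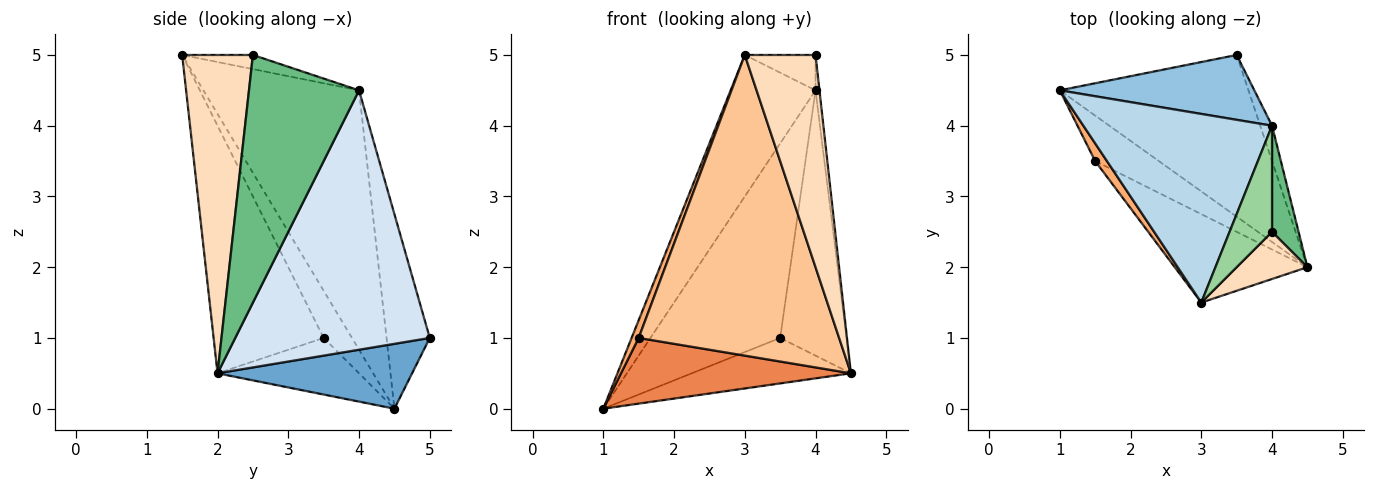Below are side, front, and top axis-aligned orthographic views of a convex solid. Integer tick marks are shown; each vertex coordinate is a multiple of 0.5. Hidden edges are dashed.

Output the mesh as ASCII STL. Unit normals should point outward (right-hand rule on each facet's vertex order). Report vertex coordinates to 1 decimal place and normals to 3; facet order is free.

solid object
 facet normal 0.314 0.257 -0.914
  outer loop
   vertex 3.5 5.0 1.0
   vertex 4.5 2.0 0.5
   vertex 1.0 4.5 0.0
  endloop
 endfacet
 facet normal -0.302 0.905 0.302
  outer loop
   vertex 4.0 4.0 4.5
   vertex 3.5 5.0 1.0
   vertex 1.0 4.5 0.0
  endloop
 endfacet
 facet normal -0.740 0.404 0.538
  outer loop
   vertex 4.0 4.0 4.5
   vertex 1.0 4.5 0.0
   vertex 3.0 1.5 5.0
  endloop
 endfacet
 facet normal 0.946 0.322 -0.043
  outer loop
   vertex 4.0 4.0 4.5
   vertex 4.5 2.0 0.5
   vertex 3.5 5.0 1.0
  endloop
 endfacet
 facet normal -0.451 -0.734 -0.508
  outer loop
   vertex 1.5 3.5 1.0
   vertex 1.0 4.5 0.0
   vertex 4.5 2.0 0.5
  endloop
 endfacet
 facet normal -0.943 -0.236 0.236
  outer loop
   vertex 1.5 3.5 1.0
   vertex 3.0 1.5 5.0
   vertex 1.0 4.5 0.0
  endloop
 endfacet
 facet normal -0.466 -0.849 -0.250
  outer loop
   vertex 1.5 3.5 1.0
   vertex 4.5 2.0 0.5
   vertex 3.0 1.5 5.0
  endloop
 endfacet
 facet normal 0.699 -0.699 0.155
  outer loop
   vertex 4.0 2.5 5.0
   vertex 3.0 1.5 5.0
   vertex 4.5 2.0 0.5
  endloop
 endfacet
 facet normal 0.994 0.035 0.106
  outer loop
   vertex 4.0 2.5 5.0
   vertex 4.5 2.0 0.5
   vertex 4.0 4.0 4.5
  endloop
 endfacet
 facet normal -0.302 0.302 0.905
  outer loop
   vertex 4.0 2.5 5.0
   vertex 4.0 4.0 4.5
   vertex 3.0 1.5 5.0
  endloop
 endfacet
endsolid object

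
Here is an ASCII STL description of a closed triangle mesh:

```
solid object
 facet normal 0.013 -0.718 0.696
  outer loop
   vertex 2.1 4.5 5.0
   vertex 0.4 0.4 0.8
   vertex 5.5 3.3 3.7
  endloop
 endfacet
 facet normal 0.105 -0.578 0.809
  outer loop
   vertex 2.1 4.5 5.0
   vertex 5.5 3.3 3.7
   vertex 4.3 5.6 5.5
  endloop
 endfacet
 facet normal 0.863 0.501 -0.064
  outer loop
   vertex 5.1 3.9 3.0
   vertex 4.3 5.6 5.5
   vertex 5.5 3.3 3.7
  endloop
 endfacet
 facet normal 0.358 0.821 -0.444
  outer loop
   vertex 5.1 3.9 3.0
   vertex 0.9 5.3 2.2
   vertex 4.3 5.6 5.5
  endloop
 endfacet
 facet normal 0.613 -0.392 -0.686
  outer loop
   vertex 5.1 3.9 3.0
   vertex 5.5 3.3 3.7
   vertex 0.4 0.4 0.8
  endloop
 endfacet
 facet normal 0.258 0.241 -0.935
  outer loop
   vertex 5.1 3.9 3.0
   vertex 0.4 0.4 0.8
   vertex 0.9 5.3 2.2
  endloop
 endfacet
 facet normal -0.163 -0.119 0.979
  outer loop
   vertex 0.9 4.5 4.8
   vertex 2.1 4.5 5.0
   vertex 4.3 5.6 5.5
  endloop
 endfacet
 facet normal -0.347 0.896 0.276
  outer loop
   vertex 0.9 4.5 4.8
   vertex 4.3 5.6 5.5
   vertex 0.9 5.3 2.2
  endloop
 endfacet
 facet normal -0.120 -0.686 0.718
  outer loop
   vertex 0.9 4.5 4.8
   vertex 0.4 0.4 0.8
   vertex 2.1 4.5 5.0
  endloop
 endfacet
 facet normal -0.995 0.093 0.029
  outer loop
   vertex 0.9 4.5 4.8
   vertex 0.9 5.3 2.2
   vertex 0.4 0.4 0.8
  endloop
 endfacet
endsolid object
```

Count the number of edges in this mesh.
15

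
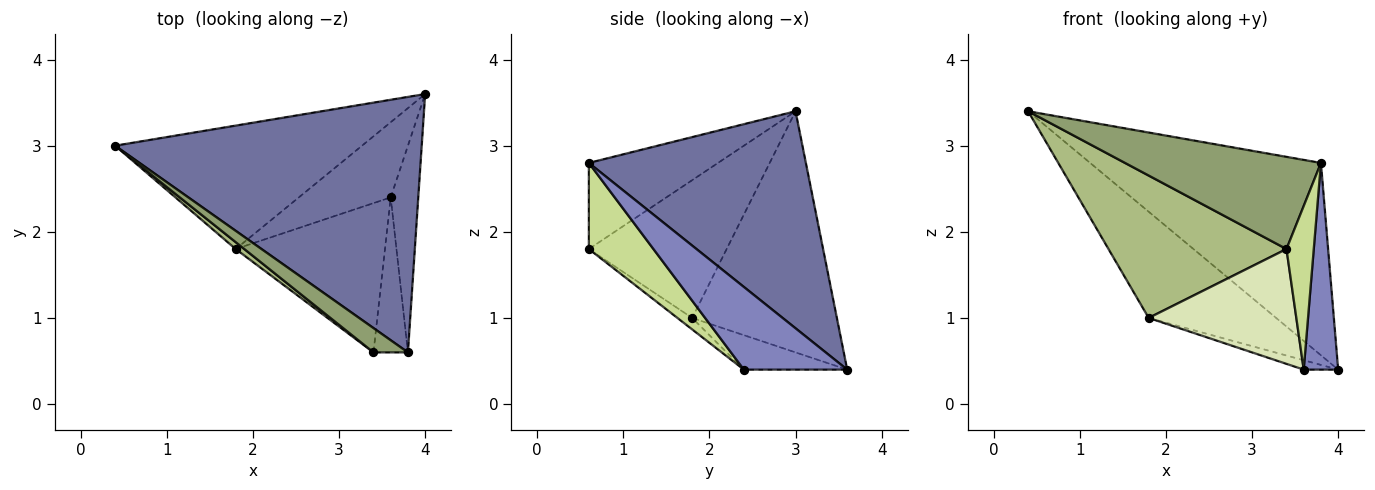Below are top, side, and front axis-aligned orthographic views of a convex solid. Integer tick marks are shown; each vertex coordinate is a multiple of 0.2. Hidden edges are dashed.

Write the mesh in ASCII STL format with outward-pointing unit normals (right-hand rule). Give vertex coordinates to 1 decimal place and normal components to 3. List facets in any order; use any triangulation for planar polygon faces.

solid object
 facet normal 0.492 0.524 0.695
  outer loop
   vertex 3.8 0.6 2.8
   vertex 4.0 3.6 0.4
   vertex 0.4 3.0 3.4
  endloop
 endfacet
 facet normal 0.905 -0.302 -0.302
  outer loop
   vertex 3.6 2.4 0.4
   vertex 4.0 3.6 0.4
   vertex 3.8 0.6 2.8
  endloop
 endfacet
 facet normal -0.595 0.524 -0.609
  outer loop
   vertex 1.8 1.8 1.0
   vertex 0.4 3.0 3.4
   vertex 4.0 3.6 0.4
  endloop
 endfacet
 facet normal -0.349 0.116 -0.930
  outer loop
   vertex 1.8 1.8 1.0
   vertex 4.0 3.6 0.4
   vertex 3.6 2.4 0.4
  endloop
 endfacet
 facet normal -0.538 -0.815 0.215
  outer loop
   vertex 3.4 0.6 1.8
   vertex 3.8 0.6 2.8
   vertex 0.4 3.0 3.4
  endloop
 endfacet
 facet normal -0.612 -0.790 0.038
  outer loop
   vertex 3.4 0.6 1.8
   vertex 0.4 3.0 3.4
   vertex 1.8 1.8 1.0
  endloop
 endfacet
 facet normal 0.864 -0.365 -0.346
  outer loop
   vertex 3.4 0.6 1.8
   vertex 3.6 2.4 0.4
   vertex 3.8 0.6 2.8
  endloop
 endfacet
 facet normal -0.061 -0.609 -0.791
  outer loop
   vertex 3.4 0.6 1.8
   vertex 1.8 1.8 1.0
   vertex 3.6 2.4 0.4
  endloop
 endfacet
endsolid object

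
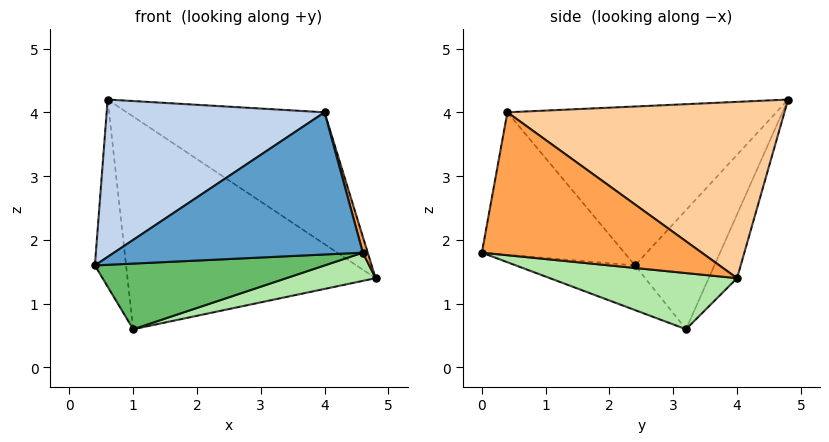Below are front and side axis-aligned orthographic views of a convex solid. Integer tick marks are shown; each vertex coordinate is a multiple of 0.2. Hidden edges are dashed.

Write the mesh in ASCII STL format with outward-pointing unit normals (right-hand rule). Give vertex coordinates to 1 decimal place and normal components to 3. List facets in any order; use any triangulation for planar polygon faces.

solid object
 facet normal -0.497 -0.868 0.022
  outer loop
   vertex 4.0 0.4 4.0
   vertex 0.4 2.4 1.6
   vertex 4.6 0.0 1.8
  endloop
 endfacet
 facet normal -0.654 -0.530 0.540
  outer loop
   vertex 4.0 0.4 4.0
   vertex 0.6 4.8 4.2
   vertex 0.4 2.4 1.6
  endloop
 endfacet
 facet normal 0.964 -0.022 0.267
  outer loop
   vertex 4.0 0.4 4.0
   vertex 4.6 0.0 1.8
   vertex 4.8 4.0 1.4
  endloop
 endfacet
 facet normal 0.560 0.400 0.726
  outer loop
   vertex 4.0 0.4 4.0
   vertex 4.8 4.0 1.4
   vertex 0.6 4.8 4.2
  endloop
 endfacet
 facet normal -0.328 -0.632 -0.702
  outer loop
   vertex 1.0 3.2 0.6
   vertex 4.6 0.0 1.8
   vertex 0.4 2.4 1.6
  endloop
 endfacet
 facet normal 0.227 -0.108 -0.968
  outer loop
   vertex 1.0 3.2 0.6
   vertex 4.8 4.0 1.4
   vertex 4.6 0.0 1.8
  endloop
 endfacet
 facet normal -0.899 0.353 -0.257
  outer loop
   vertex 1.0 3.2 0.6
   vertex 0.4 2.4 1.6
   vertex 0.6 4.8 4.2
  endloop
 endfacet
 facet normal -0.103 0.905 -0.414
  outer loop
   vertex 1.0 3.2 0.6
   vertex 0.6 4.8 4.2
   vertex 4.8 4.0 1.4
  endloop
 endfacet
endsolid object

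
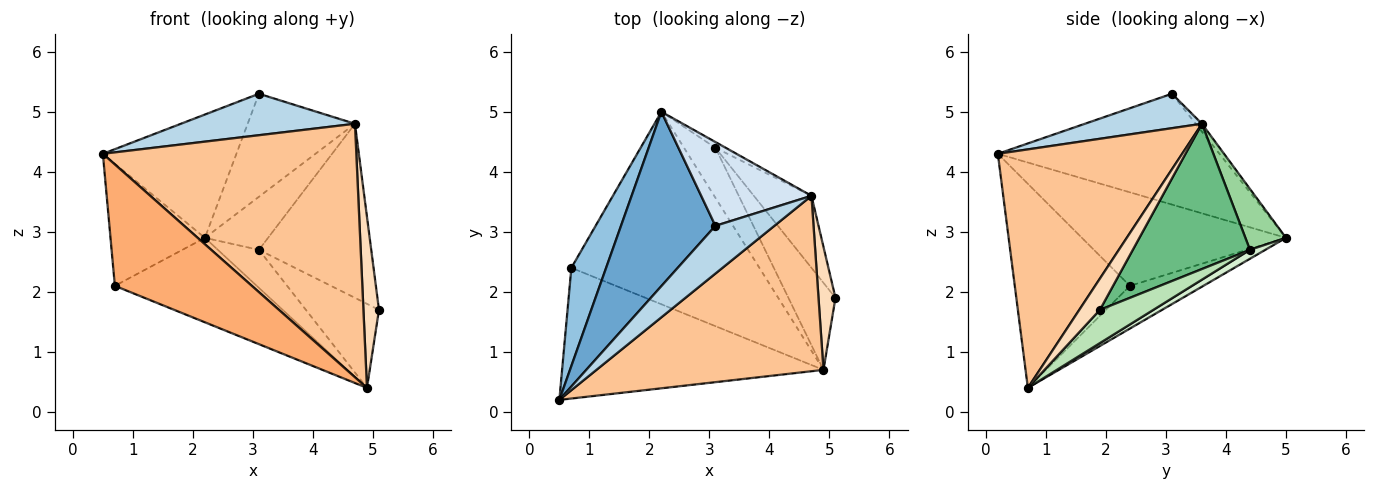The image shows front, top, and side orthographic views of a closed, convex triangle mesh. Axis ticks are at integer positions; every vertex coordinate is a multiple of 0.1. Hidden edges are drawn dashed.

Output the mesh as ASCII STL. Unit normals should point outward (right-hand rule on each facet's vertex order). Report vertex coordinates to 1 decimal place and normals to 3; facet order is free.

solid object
 facet normal -0.692 0.417 0.590
  outer loop
   vertex 3.1 3.1 5.3
   vertex 2.2 5.0 2.9
   vertex 0.5 0.2 4.3
  endloop
 endfacet
 facet normal -0.860 0.398 0.320
  outer loop
   vertex 0.7 2.4 2.1
   vertex 0.5 0.2 4.3
   vertex 2.2 5.0 2.9
  endloop
 endfacet
 facet normal 0.403 -0.600 0.691
  outer loop
   vertex 4.7 3.6 4.8
   vertex 3.1 3.1 5.3
   vertex 0.5 0.2 4.3
  endloop
 endfacet
 facet normal -0.045 0.775 0.630
  outer loop
   vertex 4.7 3.6 4.8
   vertex 2.2 5.0 2.9
   vertex 3.1 3.1 5.3
  endloop
 endfacet
 facet normal -0.204 0.393 -0.897
  outer loop
   vertex 4.9 0.7 0.4
   vertex 0.7 2.4 2.1
   vertex 2.2 5.0 2.9
  endloop
 endfacet
 facet normal -0.497 -0.591 -0.636
  outer loop
   vertex 4.9 0.7 0.4
   vertex 0.5 0.2 4.3
   vertex 0.7 2.4 2.1
  endloop
 endfacet
 facet normal 0.513 -0.706 0.488
  outer loop
   vertex 4.9 0.7 0.4
   vertex 4.7 3.6 4.8
   vertex 0.5 0.2 4.3
  endloop
 endfacet
 facet normal 0.732 -0.553 0.398
  outer loop
   vertex 4.9 0.7 0.4
   vertex 5.1 1.9 1.7
   vertex 4.7 3.6 4.8
  endloop
 endfacet
 facet normal 0.694 0.665 -0.275
  outer loop
   vertex 3.1 4.4 2.7
   vertex 4.7 3.6 4.8
   vertex 5.1 1.9 1.7
  endloop
 endfacet
 facet normal 0.538 0.838 -0.091
  outer loop
   vertex 3.1 4.4 2.7
   vertex 2.2 5.0 2.9
   vertex 4.7 3.6 4.8
  endloop
 endfacet
 facet normal 0.453 0.619 -0.641
  outer loop
   vertex 3.1 4.4 2.7
   vertex 5.1 1.9 1.7
   vertex 4.9 0.7 0.4
  endloop
 endfacet
 facet normal 0.221 0.590 -0.776
  outer loop
   vertex 3.1 4.4 2.7
   vertex 4.9 0.7 0.4
   vertex 2.2 5.0 2.9
  endloop
 endfacet
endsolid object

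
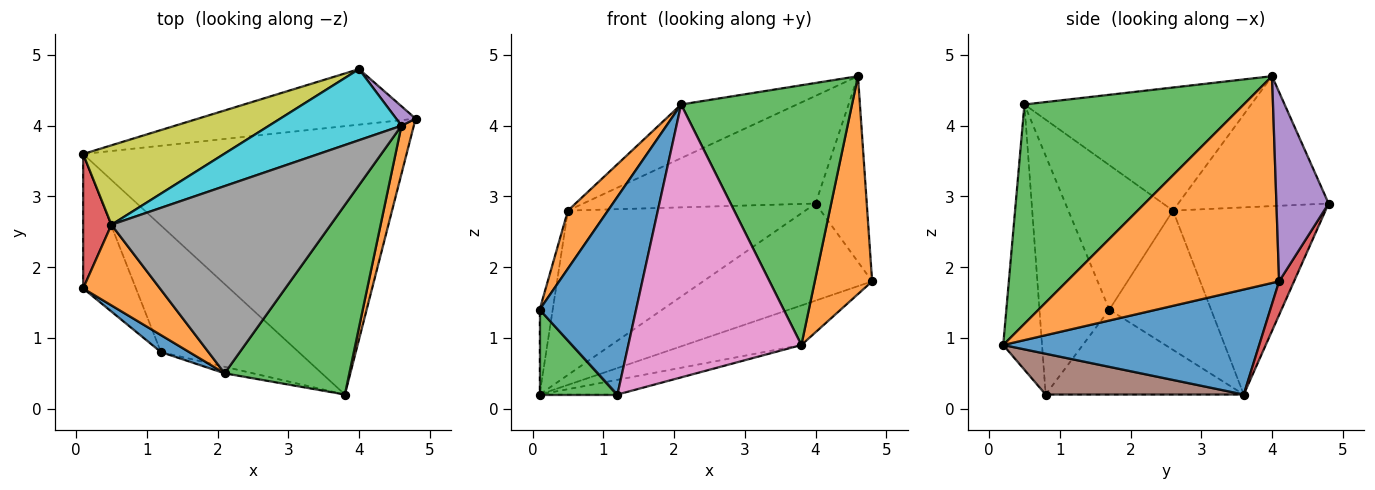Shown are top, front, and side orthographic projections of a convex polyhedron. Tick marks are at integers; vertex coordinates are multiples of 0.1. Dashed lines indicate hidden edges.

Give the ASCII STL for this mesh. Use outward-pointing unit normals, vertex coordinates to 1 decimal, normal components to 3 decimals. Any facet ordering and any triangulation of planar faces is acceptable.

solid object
 facet normal 0.306 0.139 -0.942
  outer loop
   vertex 3.8 0.2 0.9
   vertex 0.1 3.6 0.2
   vertex 4.8 4.1 1.8
  endloop
 endfacet
 facet normal 0.964 -0.260 0.057
  outer loop
   vertex 4.6 4.0 4.7
   vertex 3.8 0.2 0.9
   vertex 4.8 4.1 1.8
  endloop
 endfacet
 facet normal 0.720 -0.561 0.409
  outer loop
   vertex 2.1 0.5 4.3
   vertex 3.8 0.2 0.9
   vertex 4.6 4.0 4.7
  endloop
 endfacet
 facet normal 0.076 0.865 -0.495
  outer loop
   vertex 4.0 4.8 2.9
   vertex 4.8 4.1 1.8
   vertex 0.1 3.6 0.2
  endloop
 endfacet
 facet normal 0.712 0.699 0.073
  outer loop
   vertex 4.0 4.8 2.9
   vertex 4.6 4.0 4.7
   vertex 4.8 4.1 1.8
  endloop
 endfacet
 facet normal 0.282 0.111 -0.953
  outer loop
   vertex 1.2 0.8 0.2
   vertex 0.1 3.6 0.2
   vertex 3.8 0.2 0.9
  endloop
 endfacet
 facet normal -0.219 -0.975 -0.023
  outer loop
   vertex 1.2 0.8 0.2
   vertex 3.8 0.2 0.9
   vertex 2.1 0.5 4.3
  endloop
 endfacet
 facet normal -0.475 0.242 0.846
  outer loop
   vertex 0.5 2.6 2.8
   vertex 2.1 0.5 4.3
   vertex 4.6 4.0 4.7
  endloop
 endfacet
 facet normal -0.501 0.779 0.377
  outer loop
   vertex 0.5 2.6 2.8
   vertex 4.0 4.8 2.9
   vertex 0.1 3.6 0.2
  endloop
 endfacet
 facet normal -0.475 0.734 0.485
  outer loop
   vertex 0.5 2.6 2.8
   vertex 4.6 4.0 4.7
   vertex 4.0 4.8 2.9
  endloop
 endfacet
 facet normal -0.585 -0.808 0.069
  outer loop
   vertex 0.1 1.7 1.4
   vertex 1.2 0.8 0.2
   vertex 2.1 0.5 4.3
  endloop
 endfacet
 facet normal -0.837 -0.320 0.445
  outer loop
   vertex 0.1 1.7 1.4
   vertex 2.1 0.5 4.3
   vertex 0.5 2.6 2.8
  endloop
 endfacet
 facet normal -0.805 -0.316 -0.501
  outer loop
   vertex 0.1 1.7 1.4
   vertex 0.1 3.6 0.2
   vertex 1.2 0.8 0.2
  endloop
 endfacet
 facet normal -0.972 0.125 0.198
  outer loop
   vertex 0.1 1.7 1.4
   vertex 0.5 2.6 2.8
   vertex 0.1 3.6 0.2
  endloop
 endfacet
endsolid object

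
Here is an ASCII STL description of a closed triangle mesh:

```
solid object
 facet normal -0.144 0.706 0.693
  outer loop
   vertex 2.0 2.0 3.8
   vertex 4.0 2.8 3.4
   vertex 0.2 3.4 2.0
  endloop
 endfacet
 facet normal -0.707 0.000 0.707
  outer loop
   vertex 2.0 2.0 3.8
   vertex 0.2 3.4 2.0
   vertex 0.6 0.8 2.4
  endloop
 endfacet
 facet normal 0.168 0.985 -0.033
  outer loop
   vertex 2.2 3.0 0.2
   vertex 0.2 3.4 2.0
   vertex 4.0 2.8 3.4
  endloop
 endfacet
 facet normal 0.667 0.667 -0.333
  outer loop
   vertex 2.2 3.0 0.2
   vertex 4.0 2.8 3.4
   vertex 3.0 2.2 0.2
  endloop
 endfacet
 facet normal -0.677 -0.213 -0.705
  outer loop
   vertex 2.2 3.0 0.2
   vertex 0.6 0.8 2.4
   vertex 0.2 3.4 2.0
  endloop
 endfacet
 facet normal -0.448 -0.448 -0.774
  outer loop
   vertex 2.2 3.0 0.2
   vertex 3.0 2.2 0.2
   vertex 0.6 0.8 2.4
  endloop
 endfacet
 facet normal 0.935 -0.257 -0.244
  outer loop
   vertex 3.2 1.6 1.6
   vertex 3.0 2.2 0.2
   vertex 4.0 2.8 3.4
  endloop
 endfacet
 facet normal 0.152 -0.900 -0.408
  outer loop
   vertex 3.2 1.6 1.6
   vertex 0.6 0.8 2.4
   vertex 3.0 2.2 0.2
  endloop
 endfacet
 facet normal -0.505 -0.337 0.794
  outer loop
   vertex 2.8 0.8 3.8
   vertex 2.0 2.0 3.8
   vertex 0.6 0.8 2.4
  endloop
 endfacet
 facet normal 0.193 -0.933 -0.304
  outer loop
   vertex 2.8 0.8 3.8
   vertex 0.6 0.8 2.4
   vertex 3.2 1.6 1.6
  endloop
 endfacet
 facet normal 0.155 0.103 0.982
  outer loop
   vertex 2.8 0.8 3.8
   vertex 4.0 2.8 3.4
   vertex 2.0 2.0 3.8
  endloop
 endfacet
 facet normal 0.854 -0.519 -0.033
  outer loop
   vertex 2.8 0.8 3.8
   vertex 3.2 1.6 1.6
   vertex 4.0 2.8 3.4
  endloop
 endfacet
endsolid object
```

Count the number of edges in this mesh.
18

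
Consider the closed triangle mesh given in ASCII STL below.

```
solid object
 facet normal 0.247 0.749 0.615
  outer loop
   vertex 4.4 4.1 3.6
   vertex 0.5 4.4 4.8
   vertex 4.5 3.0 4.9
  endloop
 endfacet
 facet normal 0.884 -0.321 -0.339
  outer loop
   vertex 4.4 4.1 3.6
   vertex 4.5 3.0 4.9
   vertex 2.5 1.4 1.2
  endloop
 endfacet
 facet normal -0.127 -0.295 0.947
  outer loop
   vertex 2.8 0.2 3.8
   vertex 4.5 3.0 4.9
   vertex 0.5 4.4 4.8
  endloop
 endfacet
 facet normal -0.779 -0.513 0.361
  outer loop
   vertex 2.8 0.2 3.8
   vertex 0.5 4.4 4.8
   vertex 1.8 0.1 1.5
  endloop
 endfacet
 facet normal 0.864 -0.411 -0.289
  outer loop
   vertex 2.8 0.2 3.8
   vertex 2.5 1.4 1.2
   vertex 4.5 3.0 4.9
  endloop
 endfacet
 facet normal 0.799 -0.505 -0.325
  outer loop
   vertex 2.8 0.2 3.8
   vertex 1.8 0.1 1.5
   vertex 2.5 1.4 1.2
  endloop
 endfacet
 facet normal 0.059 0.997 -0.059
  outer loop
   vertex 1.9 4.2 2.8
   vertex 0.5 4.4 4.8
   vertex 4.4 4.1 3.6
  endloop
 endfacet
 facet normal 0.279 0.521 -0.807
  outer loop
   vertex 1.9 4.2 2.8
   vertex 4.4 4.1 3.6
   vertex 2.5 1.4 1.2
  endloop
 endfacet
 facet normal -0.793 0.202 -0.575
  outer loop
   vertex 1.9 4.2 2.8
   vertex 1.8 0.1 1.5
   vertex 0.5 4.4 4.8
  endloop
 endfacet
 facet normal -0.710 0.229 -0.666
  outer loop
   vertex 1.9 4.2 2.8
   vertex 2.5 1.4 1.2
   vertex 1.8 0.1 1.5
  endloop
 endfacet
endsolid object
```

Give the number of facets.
10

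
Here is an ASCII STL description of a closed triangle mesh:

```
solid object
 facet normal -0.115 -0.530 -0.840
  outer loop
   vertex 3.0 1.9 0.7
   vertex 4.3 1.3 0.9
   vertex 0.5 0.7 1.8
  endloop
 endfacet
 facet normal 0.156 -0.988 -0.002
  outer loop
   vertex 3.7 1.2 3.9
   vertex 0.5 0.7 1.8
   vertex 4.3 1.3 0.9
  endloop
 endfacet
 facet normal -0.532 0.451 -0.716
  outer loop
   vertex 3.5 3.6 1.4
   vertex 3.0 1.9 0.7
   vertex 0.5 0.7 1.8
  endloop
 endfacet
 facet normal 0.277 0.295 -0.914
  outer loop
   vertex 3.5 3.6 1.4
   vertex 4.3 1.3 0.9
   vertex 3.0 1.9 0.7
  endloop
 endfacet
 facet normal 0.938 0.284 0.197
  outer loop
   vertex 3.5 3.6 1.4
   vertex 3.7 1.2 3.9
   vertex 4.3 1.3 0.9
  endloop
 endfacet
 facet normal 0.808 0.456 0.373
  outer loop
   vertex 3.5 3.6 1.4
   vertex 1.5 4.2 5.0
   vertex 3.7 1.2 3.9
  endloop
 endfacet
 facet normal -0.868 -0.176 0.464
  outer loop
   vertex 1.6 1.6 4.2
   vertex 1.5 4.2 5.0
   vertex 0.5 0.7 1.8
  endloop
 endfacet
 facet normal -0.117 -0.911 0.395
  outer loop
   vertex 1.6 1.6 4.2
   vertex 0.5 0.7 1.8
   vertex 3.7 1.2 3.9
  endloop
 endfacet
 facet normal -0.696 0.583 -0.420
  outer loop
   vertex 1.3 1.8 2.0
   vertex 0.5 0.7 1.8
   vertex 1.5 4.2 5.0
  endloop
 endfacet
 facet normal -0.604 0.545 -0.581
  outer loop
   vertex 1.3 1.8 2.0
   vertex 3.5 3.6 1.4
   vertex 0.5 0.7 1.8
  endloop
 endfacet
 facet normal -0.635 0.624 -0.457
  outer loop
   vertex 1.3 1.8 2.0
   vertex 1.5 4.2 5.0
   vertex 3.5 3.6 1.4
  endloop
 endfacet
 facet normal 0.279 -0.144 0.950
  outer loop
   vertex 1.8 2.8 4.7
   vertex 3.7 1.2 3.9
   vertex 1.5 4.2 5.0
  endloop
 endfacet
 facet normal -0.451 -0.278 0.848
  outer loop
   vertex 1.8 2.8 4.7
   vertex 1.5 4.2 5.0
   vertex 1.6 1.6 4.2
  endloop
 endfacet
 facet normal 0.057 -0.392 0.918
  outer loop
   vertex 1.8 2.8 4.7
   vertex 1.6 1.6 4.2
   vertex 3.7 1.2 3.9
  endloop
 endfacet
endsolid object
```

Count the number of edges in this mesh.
21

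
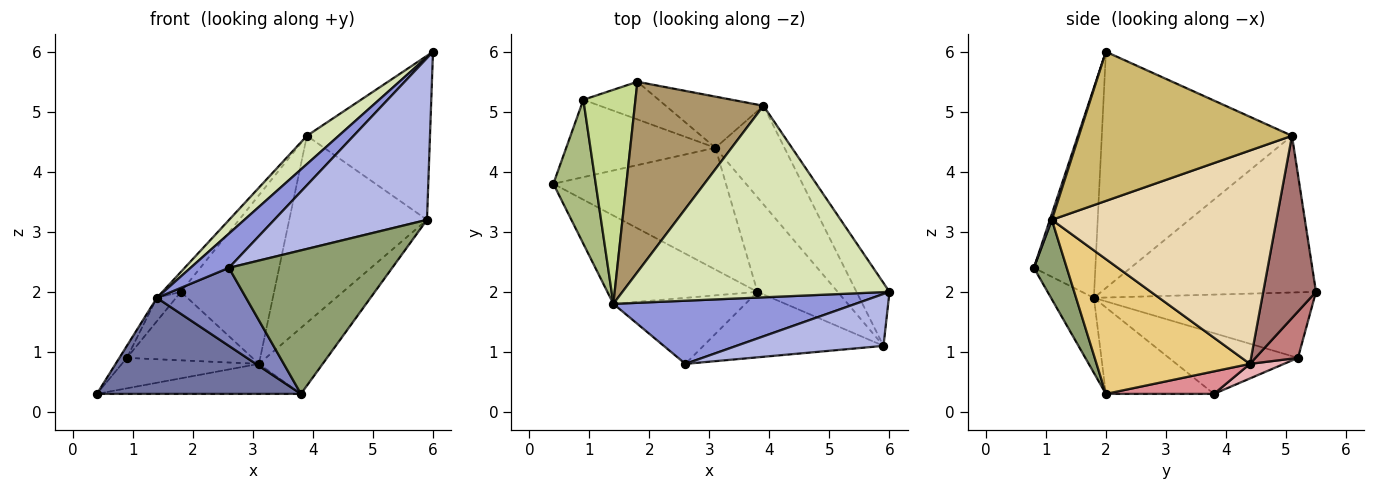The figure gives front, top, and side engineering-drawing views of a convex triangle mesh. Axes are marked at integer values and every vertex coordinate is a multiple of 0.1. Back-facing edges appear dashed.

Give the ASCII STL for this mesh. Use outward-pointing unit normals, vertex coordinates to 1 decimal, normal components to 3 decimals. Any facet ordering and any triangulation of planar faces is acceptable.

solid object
 facet normal -0.363 -0.686 -0.631
  outer loop
   vertex 1.4 1.8 1.9
   vertex 0.4 3.8 0.3
   vertex 3.8 2.0 0.3
  endloop
 endfacet
 facet normal -0.345 -0.717 -0.606
  outer loop
   vertex 1.4 1.8 1.9
   vertex 3.8 2.0 0.3
   vertex 2.6 0.8 2.4
  endloop
 endfacet
 facet normal -0.607 -0.378 0.699
  outer loop
   vertex 1.4 1.8 1.9
   vertex 2.6 0.8 2.4
   vertex 6.0 2.0 6.0
  endloop
 endfacet
 facet normal 0.012 -0.952 0.306
  outer loop
   vertex 5.9 1.1 3.2
   vertex 6.0 2.0 6.0
   vertex 2.6 0.8 2.4
  endloop
 endfacet
 facet normal 0.180 -0.895 -0.408
  outer loop
   vertex 5.9 1.1 3.2
   vertex 2.6 0.8 2.4
   vertex 3.8 2.0 0.3
  endloop
 endfacet
 facet normal -0.819 0.048 0.572
  outer loop
   vertex 0.9 5.2 0.9
   vertex 0.4 3.8 0.3
   vertex 1.4 1.8 1.9
  endloop
 endfacet
 facet normal -0.781 0.068 0.621
  outer loop
   vertex 0.9 5.2 0.9
   vertex 1.4 1.8 1.9
   vertex 1.8 5.5 2.0
  endloop
 endfacet
 facet normal -0.659 -0.110 0.744
  outer loop
   vertex 3.9 5.1 4.6
   vertex 1.4 1.8 1.9
   vertex 6.0 2.0 6.0
  endloop
 endfacet
 facet normal -0.771 0.066 0.633
  outer loop
   vertex 3.9 5.1 4.6
   vertex 1.8 5.5 2.0
   vertex 1.4 1.8 1.9
  endloop
 endfacet
 facet normal 0.851 0.491 -0.188
  outer loop
   vertex 3.9 5.1 4.6
   vertex 6.0 2.0 6.0
   vertex 5.9 1.1 3.2
  endloop
 endfacet
 facet normal 0.809 0.336 -0.482
  outer loop
   vertex 3.1 4.4 0.8
   vertex 5.9 1.1 3.2
   vertex 3.8 2.0 0.3
  endloop
 endfacet
 facet normal 0.822 0.504 -0.266
  outer loop
   vertex 3.1 4.4 0.8
   vertex 3.9 5.1 4.6
   vertex 5.9 1.1 3.2
  endloop
 endfacet
 facet normal 0.476 0.841 -0.255
  outer loop
   vertex 3.1 4.4 0.8
   vertex 1.8 5.5 2.0
   vertex 3.9 5.1 4.6
  endloop
 endfacet
 facet normal 0.284 0.840 -0.462
  outer loop
   vertex 3.1 4.4 0.8
   vertex 0.9 5.2 0.9
   vertex 1.8 5.5 2.0
  endloop
 endfacet
 facet normal 0.126 0.237 -0.963
  outer loop
   vertex 3.1 4.4 0.8
   vertex 3.8 2.0 0.3
   vertex 0.4 3.8 0.3
  endloop
 endfacet
 facet normal 0.091 0.365 -0.927
  outer loop
   vertex 3.1 4.4 0.8
   vertex 0.4 3.8 0.3
   vertex 0.9 5.2 0.9
  endloop
 endfacet
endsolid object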